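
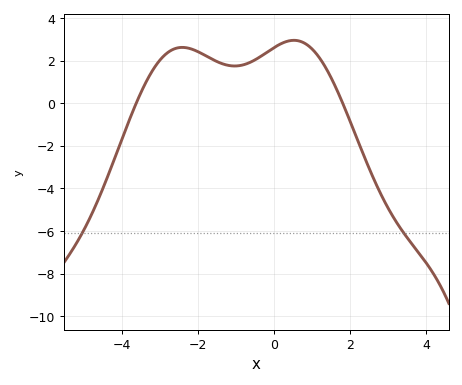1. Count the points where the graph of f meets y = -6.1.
2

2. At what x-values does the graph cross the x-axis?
-3.6, 1.8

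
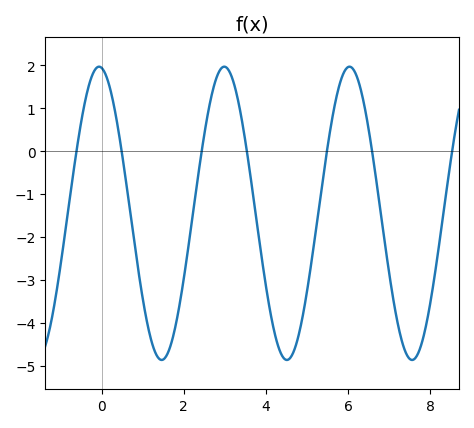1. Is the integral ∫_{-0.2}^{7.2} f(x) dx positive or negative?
negative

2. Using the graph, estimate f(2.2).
-1.62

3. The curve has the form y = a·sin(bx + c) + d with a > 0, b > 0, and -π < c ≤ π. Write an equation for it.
y = 3.42sin(2.06x + 1.7) - 1.45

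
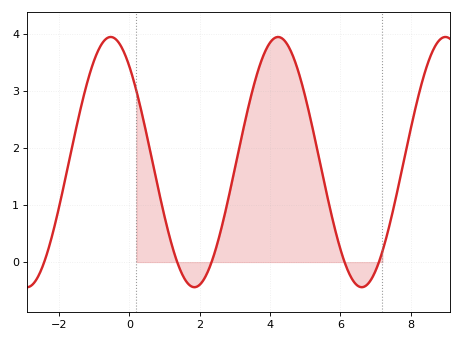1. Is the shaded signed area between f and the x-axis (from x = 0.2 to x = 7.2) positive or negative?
positive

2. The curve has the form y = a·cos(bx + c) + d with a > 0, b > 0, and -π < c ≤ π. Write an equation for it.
y = 2.19cos(1.3x + 0.7) + 1.75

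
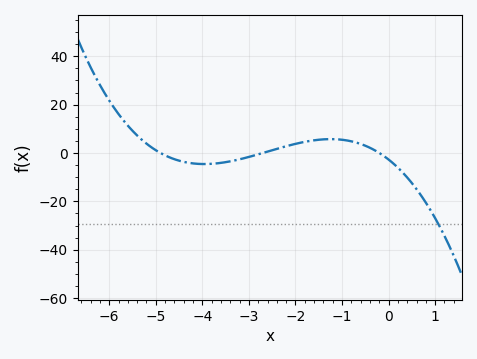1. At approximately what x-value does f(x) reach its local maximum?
-1.24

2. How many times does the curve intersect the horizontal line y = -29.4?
1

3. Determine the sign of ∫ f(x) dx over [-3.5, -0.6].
positive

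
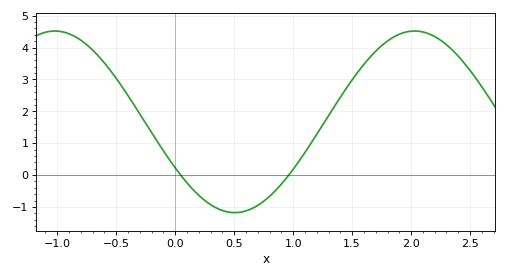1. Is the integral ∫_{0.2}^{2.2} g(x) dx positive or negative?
positive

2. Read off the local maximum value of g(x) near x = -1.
4.5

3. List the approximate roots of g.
0, 1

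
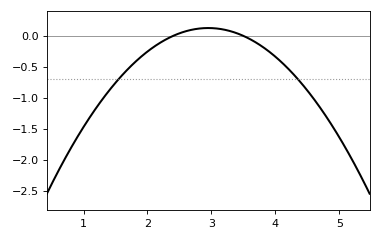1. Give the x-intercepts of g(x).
2.4, 3.5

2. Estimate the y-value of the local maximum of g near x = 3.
0.15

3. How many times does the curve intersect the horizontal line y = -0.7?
2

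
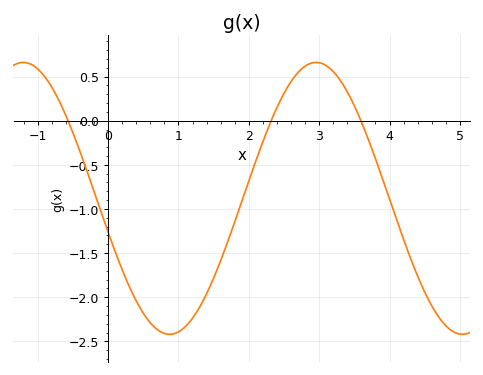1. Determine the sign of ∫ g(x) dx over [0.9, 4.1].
negative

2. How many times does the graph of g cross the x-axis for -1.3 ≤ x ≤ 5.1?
3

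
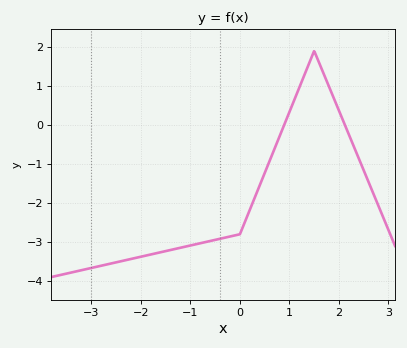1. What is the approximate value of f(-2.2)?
-3.4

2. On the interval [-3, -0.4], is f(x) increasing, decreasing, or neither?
increasing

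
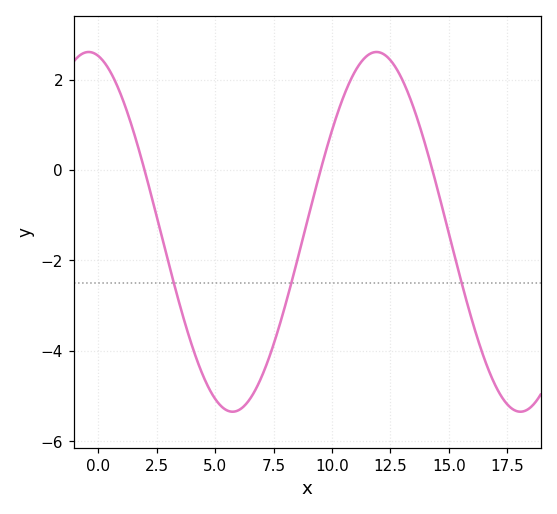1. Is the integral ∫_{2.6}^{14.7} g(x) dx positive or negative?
negative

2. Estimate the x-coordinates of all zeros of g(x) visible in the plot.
1.98, 9.52, 14.3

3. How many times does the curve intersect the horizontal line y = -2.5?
3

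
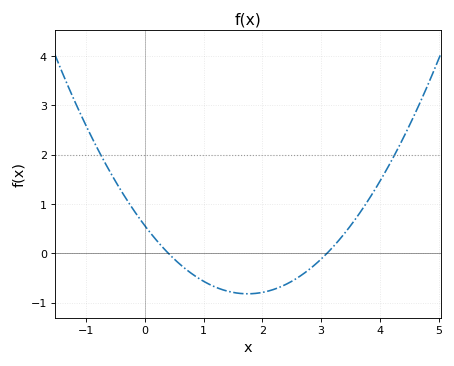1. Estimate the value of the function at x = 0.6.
-0.225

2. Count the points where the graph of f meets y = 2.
2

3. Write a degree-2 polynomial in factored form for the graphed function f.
y = 0.45(x - 0.4)(x - 3.1)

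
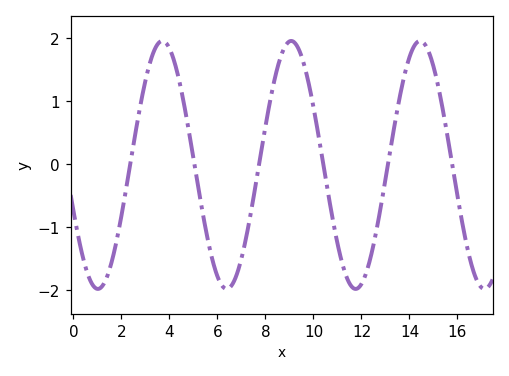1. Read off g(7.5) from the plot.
-0.5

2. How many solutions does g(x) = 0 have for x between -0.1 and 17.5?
6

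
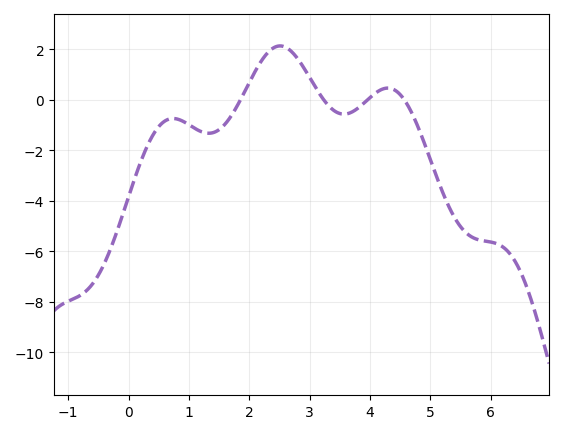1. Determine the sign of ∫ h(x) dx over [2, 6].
negative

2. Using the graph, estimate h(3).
0.895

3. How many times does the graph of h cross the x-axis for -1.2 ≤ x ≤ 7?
4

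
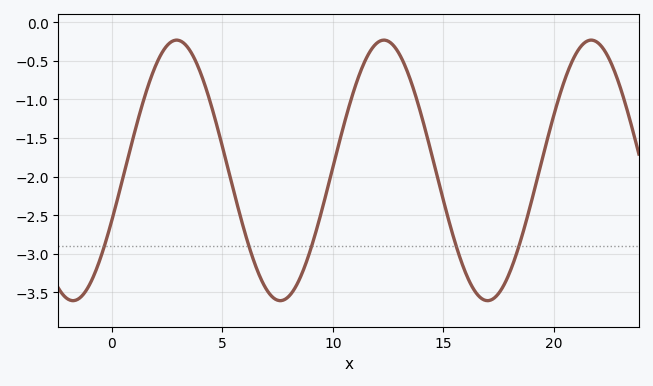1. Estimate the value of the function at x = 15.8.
-3.1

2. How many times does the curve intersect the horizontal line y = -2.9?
5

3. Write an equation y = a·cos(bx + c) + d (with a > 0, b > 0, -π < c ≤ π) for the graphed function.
y = 1.69cos(0.67x - 2) - 1.92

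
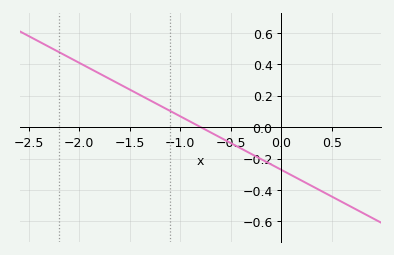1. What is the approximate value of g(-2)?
0.408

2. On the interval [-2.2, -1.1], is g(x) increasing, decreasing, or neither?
decreasing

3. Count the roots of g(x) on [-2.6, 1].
1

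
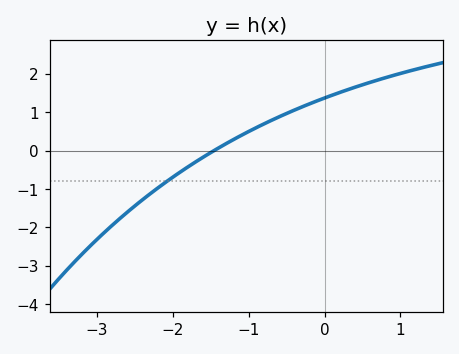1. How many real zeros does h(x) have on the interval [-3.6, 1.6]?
1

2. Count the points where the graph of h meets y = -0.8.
1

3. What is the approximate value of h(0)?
1.37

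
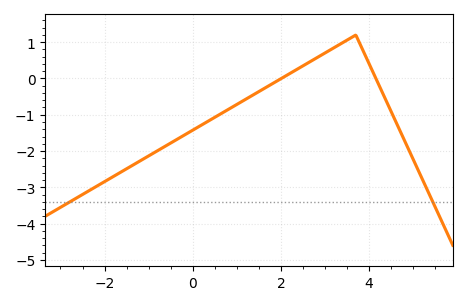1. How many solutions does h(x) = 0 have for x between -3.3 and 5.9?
2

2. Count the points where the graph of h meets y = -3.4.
2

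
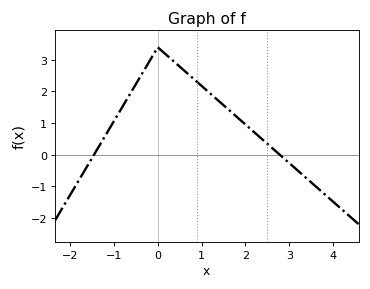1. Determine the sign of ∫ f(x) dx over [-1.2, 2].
positive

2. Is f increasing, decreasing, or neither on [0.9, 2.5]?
decreasing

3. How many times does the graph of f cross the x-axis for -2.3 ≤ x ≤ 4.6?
2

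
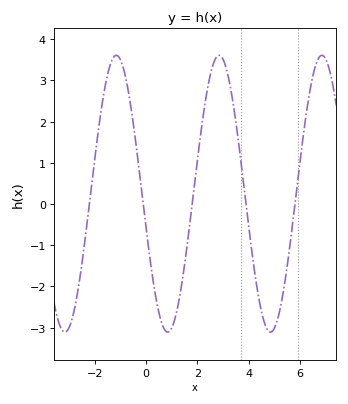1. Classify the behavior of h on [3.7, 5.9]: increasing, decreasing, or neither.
neither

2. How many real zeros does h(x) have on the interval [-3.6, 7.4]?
5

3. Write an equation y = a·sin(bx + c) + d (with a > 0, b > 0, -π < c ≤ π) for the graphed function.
y = 3.36sin(1.57x - 2.89) + 0.25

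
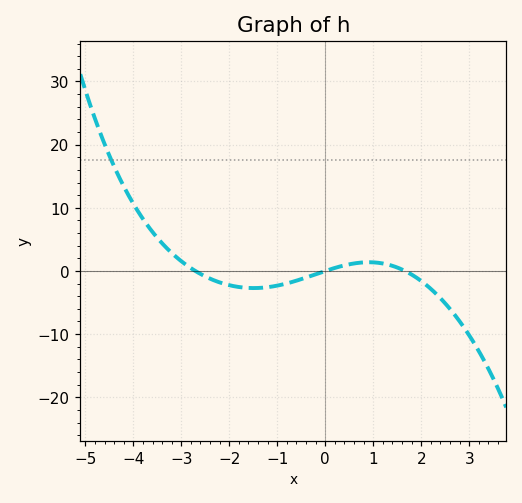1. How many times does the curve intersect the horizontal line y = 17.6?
1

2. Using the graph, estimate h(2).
-2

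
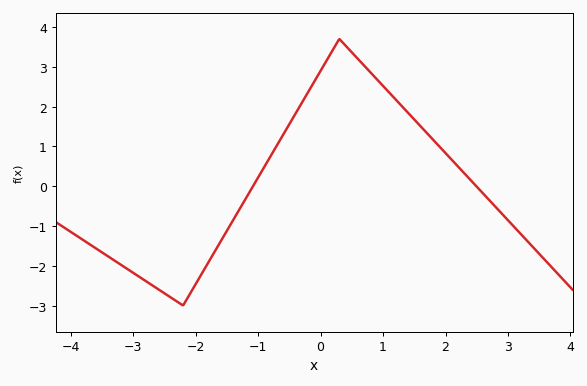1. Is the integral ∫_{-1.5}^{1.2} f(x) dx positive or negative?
positive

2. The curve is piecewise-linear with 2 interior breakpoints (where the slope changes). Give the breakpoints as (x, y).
(-2.2, -3); (0.3, 3.7)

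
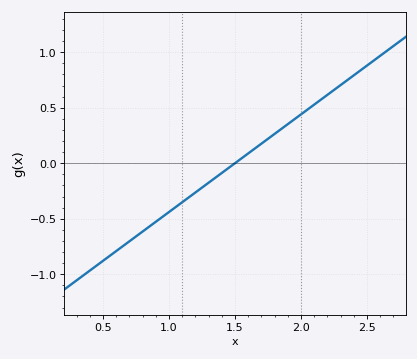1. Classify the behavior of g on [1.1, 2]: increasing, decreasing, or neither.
increasing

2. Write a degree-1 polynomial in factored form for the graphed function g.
y = 0.88(x - 1.5)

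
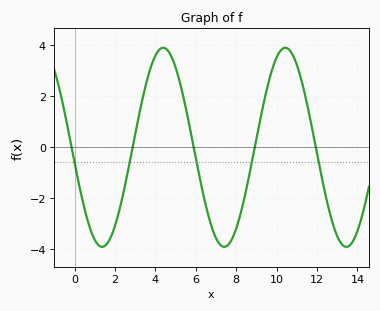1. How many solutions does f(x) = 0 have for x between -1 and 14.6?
5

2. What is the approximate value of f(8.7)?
-0.884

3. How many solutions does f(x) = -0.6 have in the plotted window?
5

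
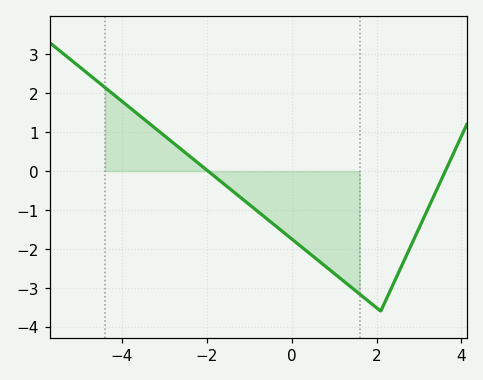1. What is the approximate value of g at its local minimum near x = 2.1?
-3.6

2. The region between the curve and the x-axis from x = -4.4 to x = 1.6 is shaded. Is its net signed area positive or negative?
negative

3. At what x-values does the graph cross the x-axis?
-1.97, 3.62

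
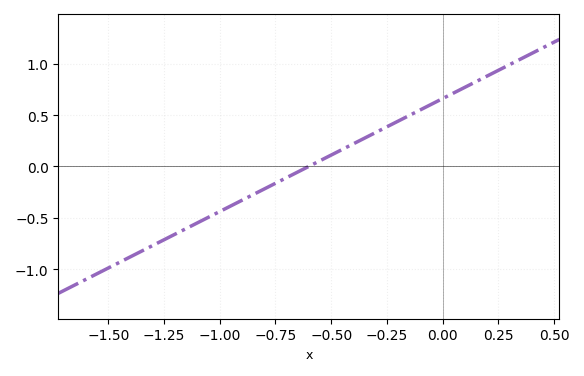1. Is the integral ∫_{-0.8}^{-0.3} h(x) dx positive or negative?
positive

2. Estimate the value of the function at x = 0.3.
0.99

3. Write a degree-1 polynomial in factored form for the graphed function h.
y = 1.1(x + 0.6)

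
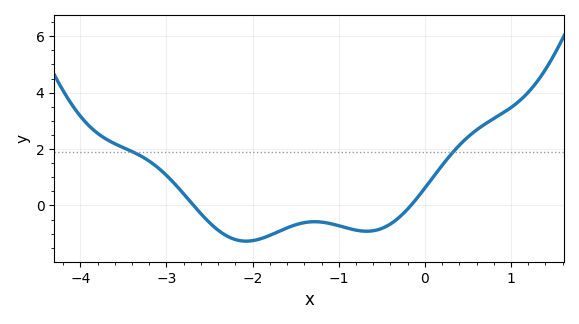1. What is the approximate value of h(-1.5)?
-0.685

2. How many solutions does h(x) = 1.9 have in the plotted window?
2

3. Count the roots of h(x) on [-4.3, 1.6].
2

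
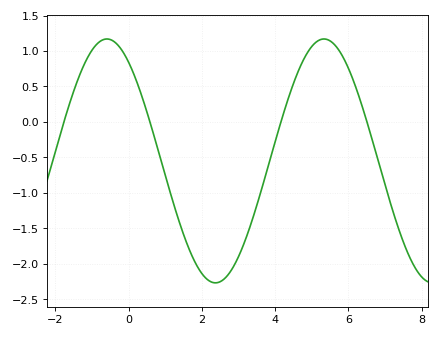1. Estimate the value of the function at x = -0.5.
1.15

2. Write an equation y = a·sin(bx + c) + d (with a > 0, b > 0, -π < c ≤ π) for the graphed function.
y = 1.72sin(1.1x + 2.2) - 0.55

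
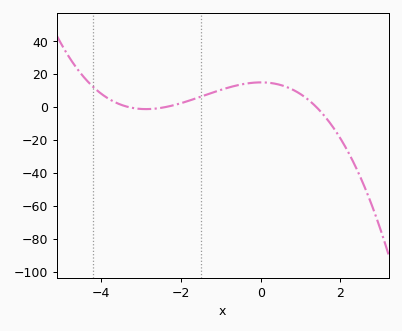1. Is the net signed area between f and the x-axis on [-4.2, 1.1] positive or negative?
positive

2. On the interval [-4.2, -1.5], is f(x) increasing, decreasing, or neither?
neither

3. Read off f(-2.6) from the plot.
-0.762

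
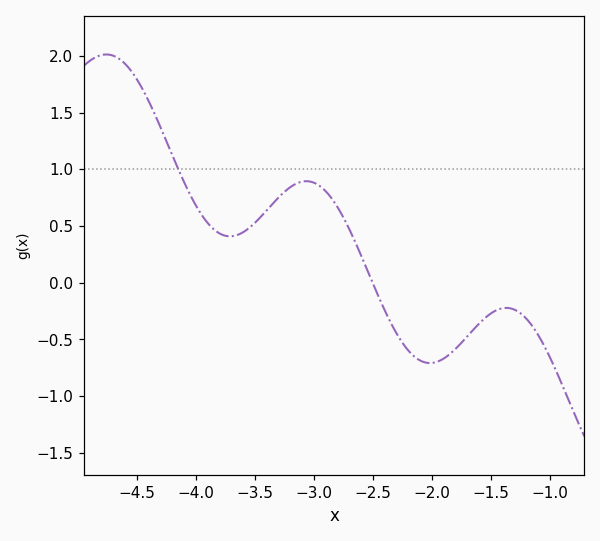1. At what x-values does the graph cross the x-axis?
-2.5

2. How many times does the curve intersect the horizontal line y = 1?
1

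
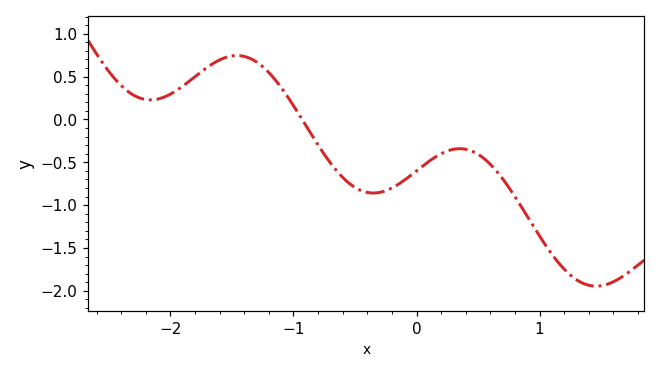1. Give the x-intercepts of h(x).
-0.93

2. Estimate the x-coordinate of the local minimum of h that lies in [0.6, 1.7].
1.46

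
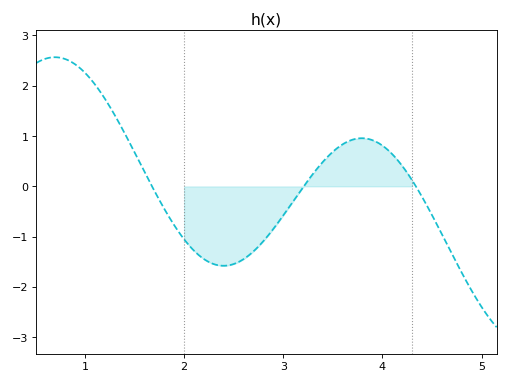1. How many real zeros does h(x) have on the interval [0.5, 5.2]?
3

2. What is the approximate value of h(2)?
-1.05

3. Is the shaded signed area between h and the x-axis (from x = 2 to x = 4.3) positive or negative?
negative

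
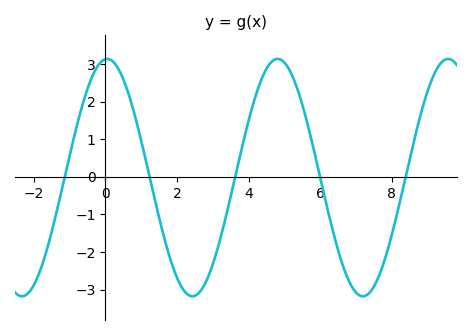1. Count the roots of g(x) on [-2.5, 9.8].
5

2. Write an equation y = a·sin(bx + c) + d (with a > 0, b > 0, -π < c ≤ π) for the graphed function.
y = 3.16sin(1.32x + 1.5) - 0.02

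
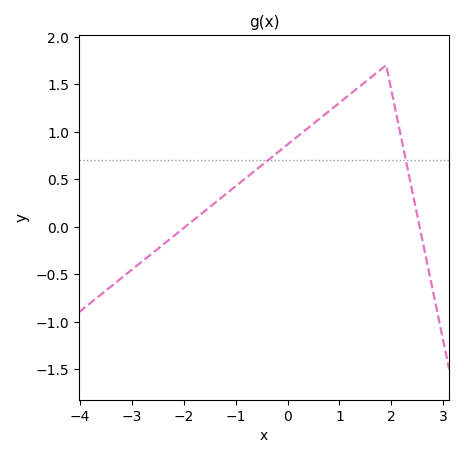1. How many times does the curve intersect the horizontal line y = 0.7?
2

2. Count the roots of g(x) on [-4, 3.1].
2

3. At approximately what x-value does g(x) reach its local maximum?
1.9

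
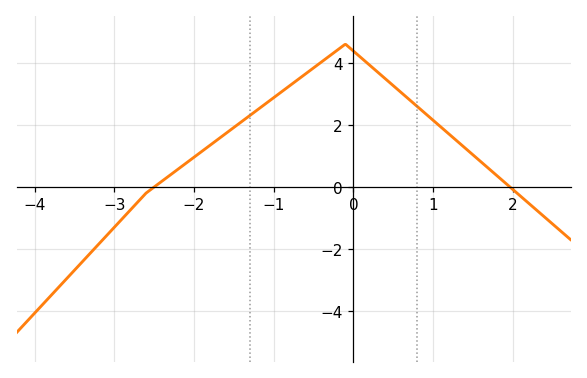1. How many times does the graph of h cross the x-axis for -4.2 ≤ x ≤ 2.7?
2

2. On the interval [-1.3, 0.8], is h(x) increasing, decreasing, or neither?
neither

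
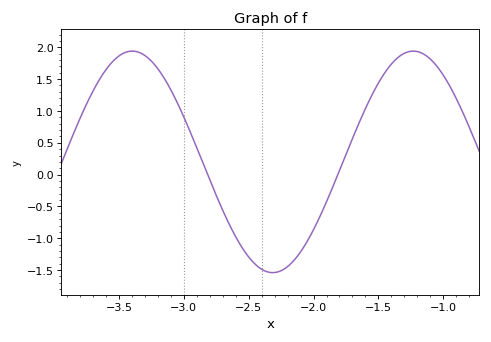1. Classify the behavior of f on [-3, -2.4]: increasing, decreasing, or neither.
decreasing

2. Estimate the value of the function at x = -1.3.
1.91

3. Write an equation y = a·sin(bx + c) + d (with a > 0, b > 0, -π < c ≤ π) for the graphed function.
y = 1.74sin(2.9x - 1.14) + 0.2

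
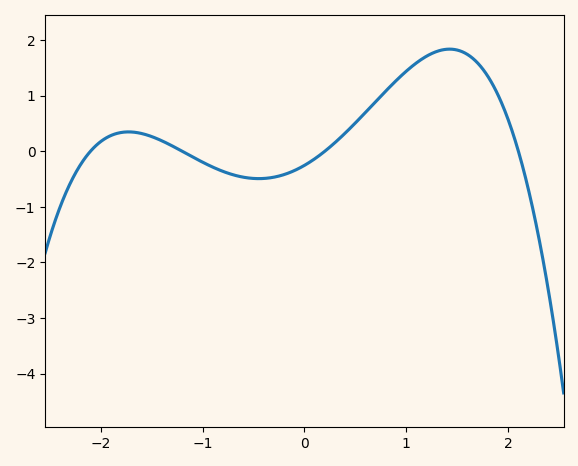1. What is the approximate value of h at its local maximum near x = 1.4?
1.84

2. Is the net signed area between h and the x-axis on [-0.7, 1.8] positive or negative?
positive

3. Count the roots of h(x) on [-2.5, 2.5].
4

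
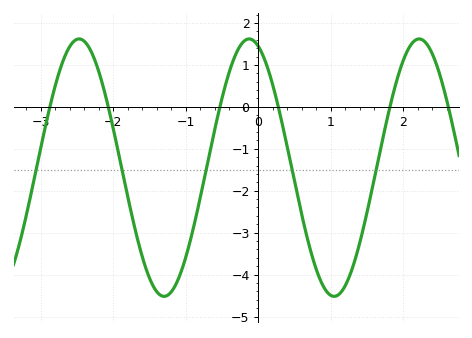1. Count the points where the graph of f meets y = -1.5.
5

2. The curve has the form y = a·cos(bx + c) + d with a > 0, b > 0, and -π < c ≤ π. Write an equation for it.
y = 3.07cos(2.7x + 0.34) - 1.45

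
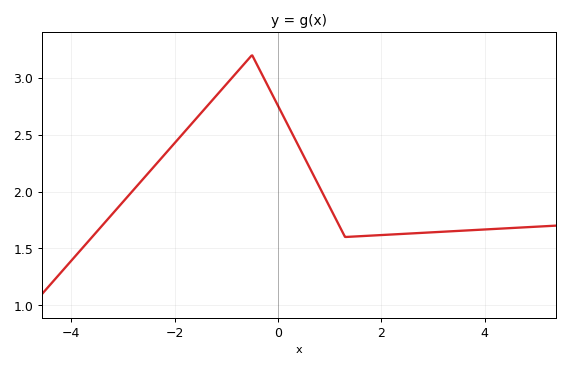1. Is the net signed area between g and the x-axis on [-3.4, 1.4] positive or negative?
positive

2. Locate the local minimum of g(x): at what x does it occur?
1.4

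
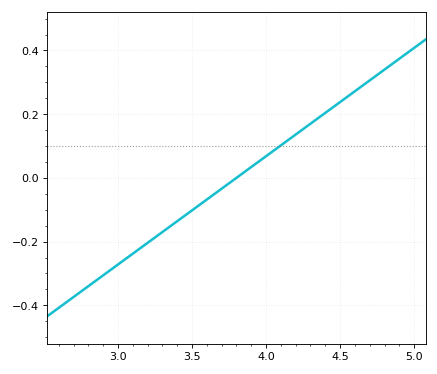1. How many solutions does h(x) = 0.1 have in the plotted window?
1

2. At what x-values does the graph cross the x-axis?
3.8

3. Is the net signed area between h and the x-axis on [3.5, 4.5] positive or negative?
positive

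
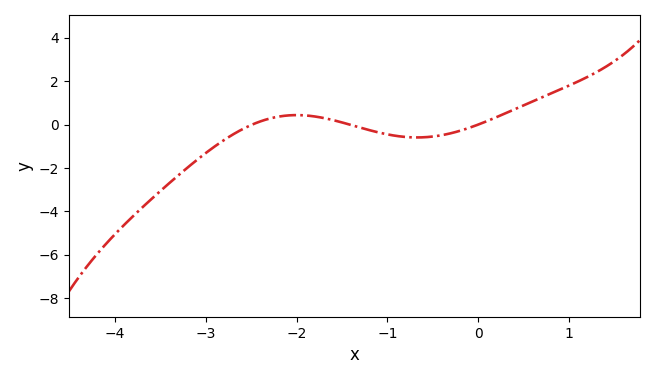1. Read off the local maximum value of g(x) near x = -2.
0.4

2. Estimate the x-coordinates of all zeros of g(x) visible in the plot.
-2.5, -1.4, 0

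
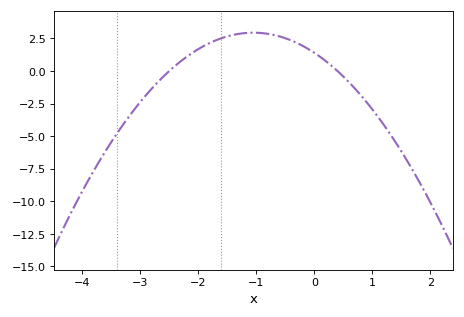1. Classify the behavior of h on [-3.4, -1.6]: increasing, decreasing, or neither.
increasing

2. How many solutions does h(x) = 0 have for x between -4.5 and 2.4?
2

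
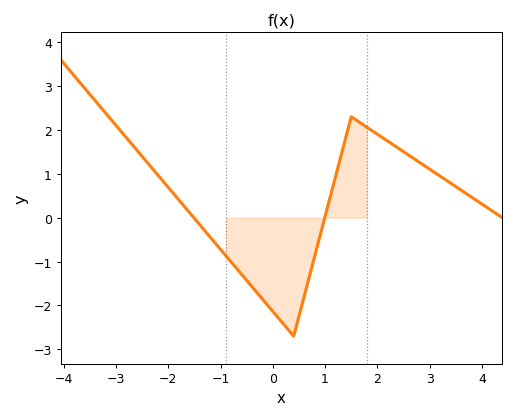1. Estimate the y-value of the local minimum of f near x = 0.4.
-2.7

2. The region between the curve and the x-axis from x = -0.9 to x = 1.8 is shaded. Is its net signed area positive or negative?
negative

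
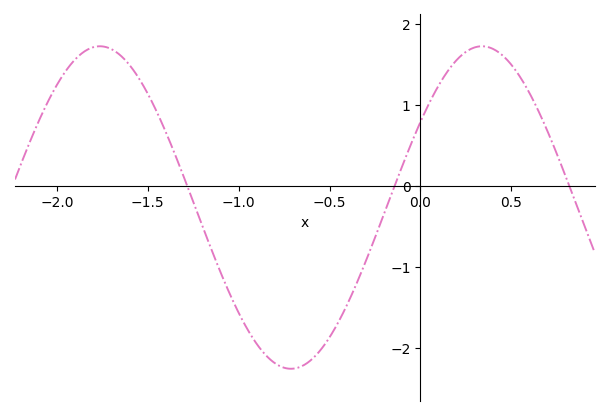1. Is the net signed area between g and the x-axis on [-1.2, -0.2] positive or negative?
negative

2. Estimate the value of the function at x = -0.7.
-2.3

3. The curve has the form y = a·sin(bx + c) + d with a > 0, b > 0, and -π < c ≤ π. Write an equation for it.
y = 1.99sin(3x + 0.56) - 0.27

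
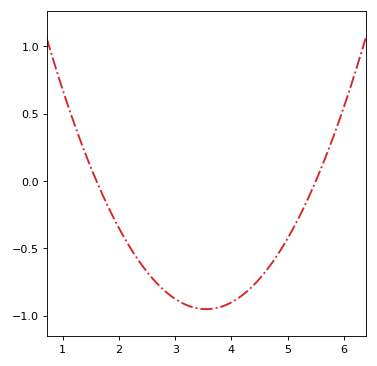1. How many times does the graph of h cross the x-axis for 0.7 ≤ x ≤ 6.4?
2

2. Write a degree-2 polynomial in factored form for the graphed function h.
y = 0.25(x - 1.6)(x - 5.5)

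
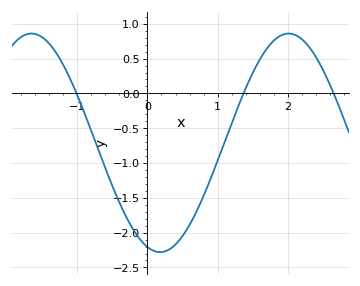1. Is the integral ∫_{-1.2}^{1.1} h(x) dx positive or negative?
negative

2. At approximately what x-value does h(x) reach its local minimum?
0.18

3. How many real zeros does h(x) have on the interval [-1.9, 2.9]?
3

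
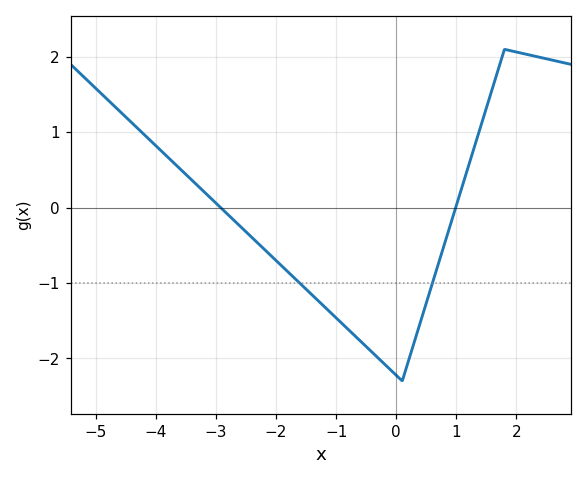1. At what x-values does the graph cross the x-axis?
-2.92, 0.989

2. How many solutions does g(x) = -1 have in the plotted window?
2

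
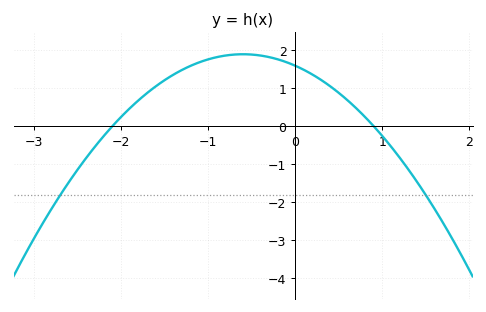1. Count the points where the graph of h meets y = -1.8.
2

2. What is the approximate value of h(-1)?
1.76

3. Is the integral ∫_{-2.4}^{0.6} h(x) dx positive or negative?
positive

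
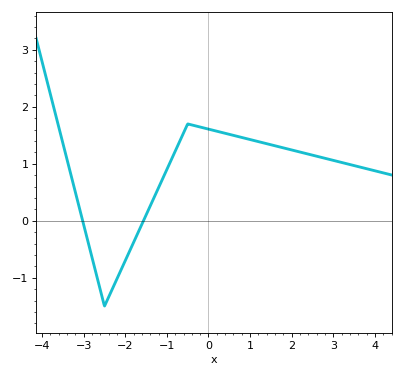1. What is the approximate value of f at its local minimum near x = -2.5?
-1.5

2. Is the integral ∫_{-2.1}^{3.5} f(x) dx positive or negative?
positive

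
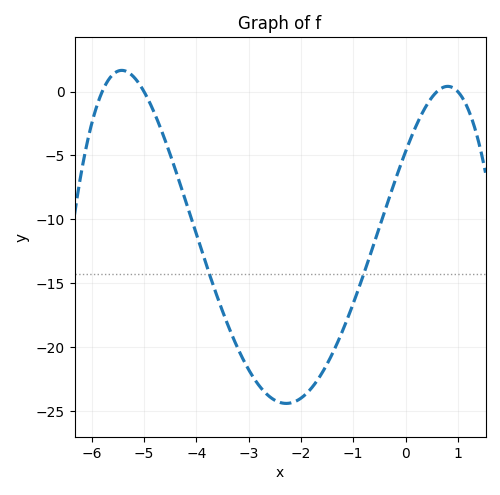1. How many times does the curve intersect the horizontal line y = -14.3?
2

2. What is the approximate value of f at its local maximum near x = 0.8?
0.414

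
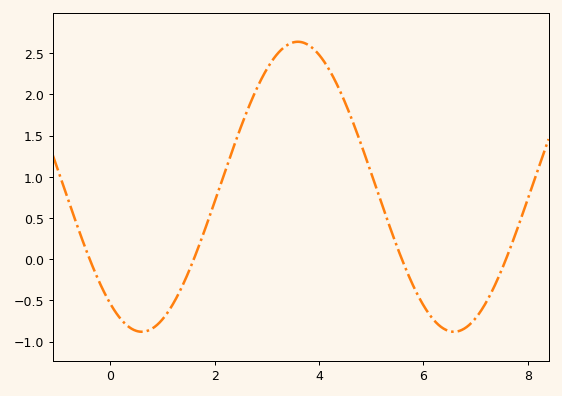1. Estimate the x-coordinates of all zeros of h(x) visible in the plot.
-0.4, 1.6, 5.6, 7.6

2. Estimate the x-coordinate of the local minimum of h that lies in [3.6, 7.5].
6.6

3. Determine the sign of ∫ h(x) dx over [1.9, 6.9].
positive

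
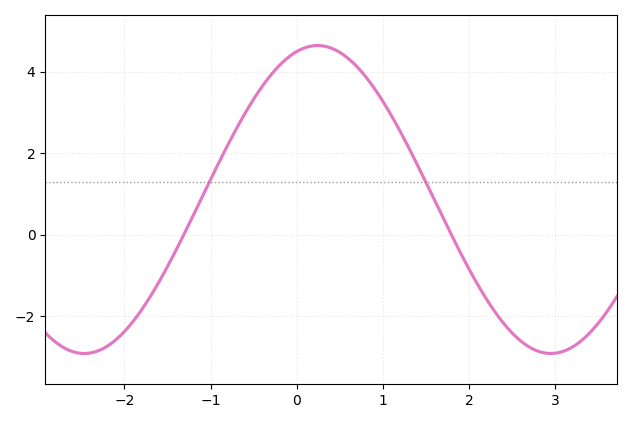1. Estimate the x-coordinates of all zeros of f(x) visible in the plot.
-1.3, 1.8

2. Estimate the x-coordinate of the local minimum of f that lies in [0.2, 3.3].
3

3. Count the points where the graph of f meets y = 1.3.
2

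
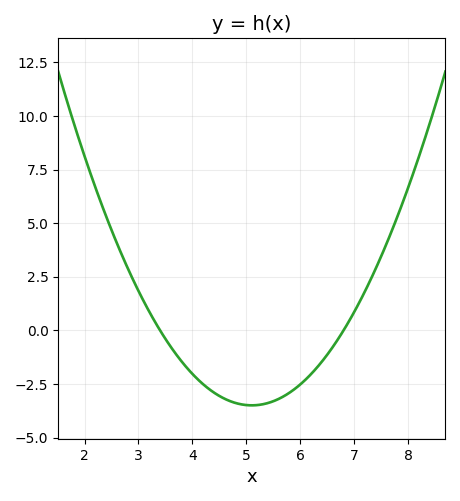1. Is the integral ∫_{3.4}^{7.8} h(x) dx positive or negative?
negative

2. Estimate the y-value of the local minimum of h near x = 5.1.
-3.4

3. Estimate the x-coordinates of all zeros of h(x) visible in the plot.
3.4, 6.8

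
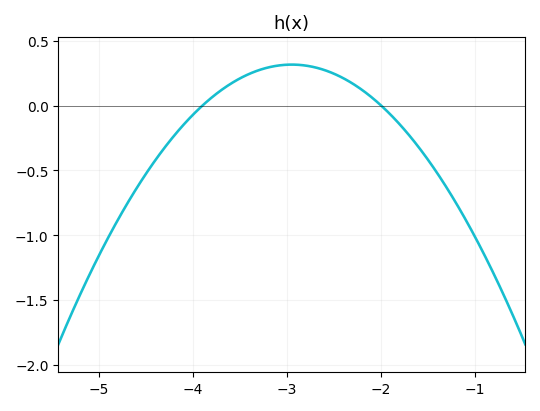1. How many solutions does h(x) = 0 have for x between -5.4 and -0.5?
2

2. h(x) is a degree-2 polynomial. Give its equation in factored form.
y = -0.35(x + 3.9)(x + 2)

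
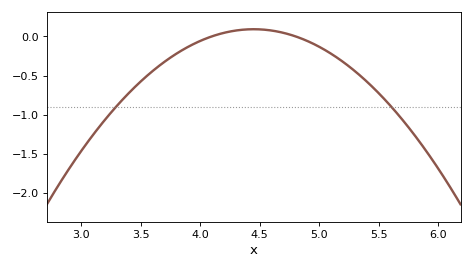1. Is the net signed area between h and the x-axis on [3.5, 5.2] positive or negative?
negative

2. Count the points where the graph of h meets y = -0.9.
2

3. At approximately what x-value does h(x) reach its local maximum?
4.45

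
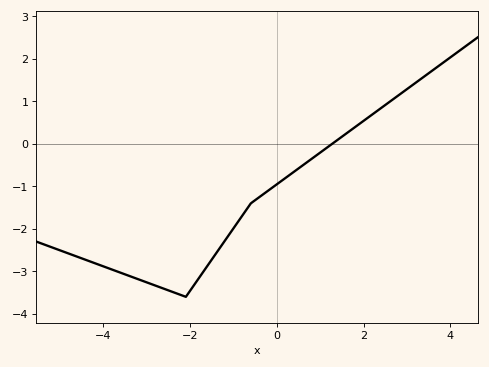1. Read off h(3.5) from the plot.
1.7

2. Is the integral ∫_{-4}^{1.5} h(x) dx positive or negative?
negative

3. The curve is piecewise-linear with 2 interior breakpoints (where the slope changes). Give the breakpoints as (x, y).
(-2.1, -3.6); (-0.6, -1.4)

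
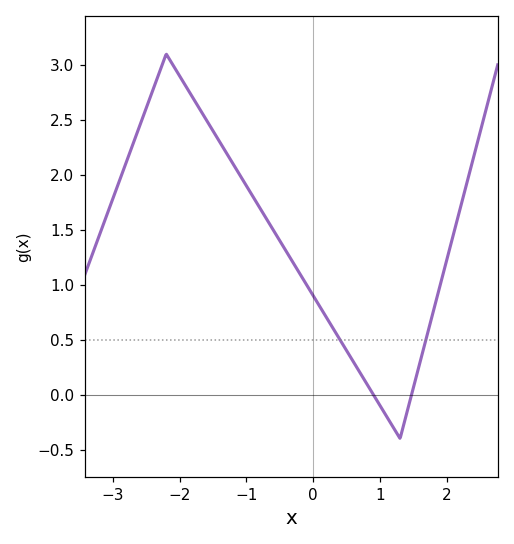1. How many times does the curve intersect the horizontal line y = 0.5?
2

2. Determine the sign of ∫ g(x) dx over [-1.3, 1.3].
positive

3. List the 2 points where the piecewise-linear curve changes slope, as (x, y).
(-2.2, 3.1); (1.3, -0.4)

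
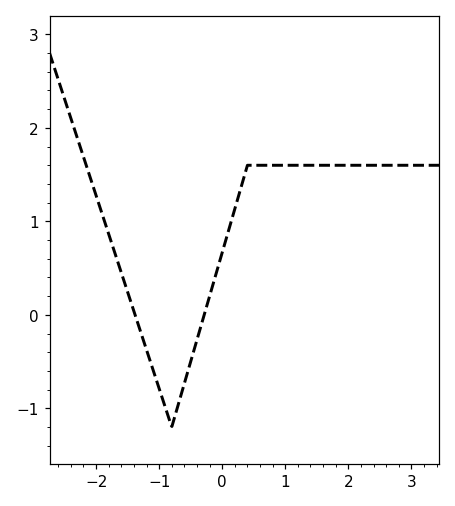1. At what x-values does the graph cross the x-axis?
-1.38, -0.286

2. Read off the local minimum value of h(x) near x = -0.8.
-1.2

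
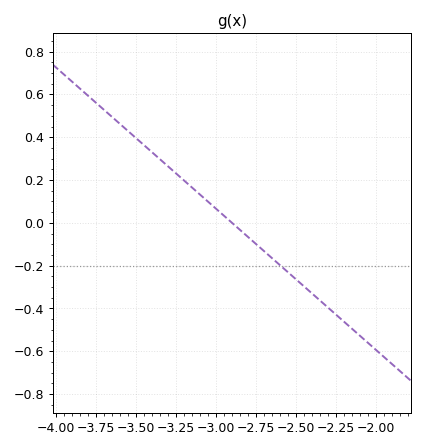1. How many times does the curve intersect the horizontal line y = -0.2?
1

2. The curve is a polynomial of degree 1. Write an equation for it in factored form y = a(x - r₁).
y = -0.66(x + 2.9)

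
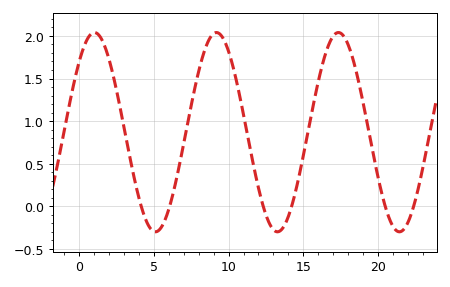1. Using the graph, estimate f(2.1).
1.66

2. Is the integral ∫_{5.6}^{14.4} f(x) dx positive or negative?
positive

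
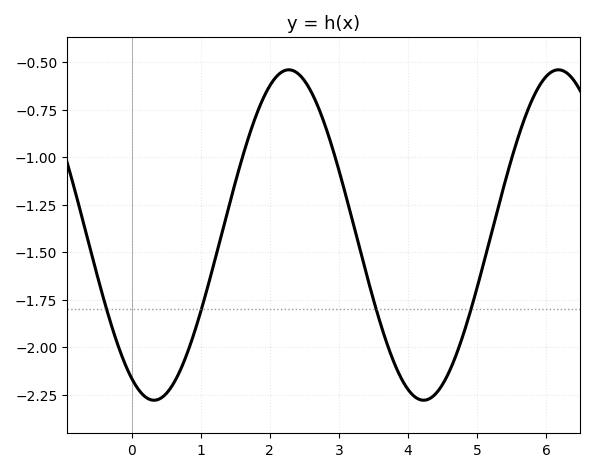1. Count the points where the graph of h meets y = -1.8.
4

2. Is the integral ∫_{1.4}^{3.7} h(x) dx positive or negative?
negative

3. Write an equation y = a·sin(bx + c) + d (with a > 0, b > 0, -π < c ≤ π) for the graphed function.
y = 0.87sin(1.6x - 2.1) - 1.41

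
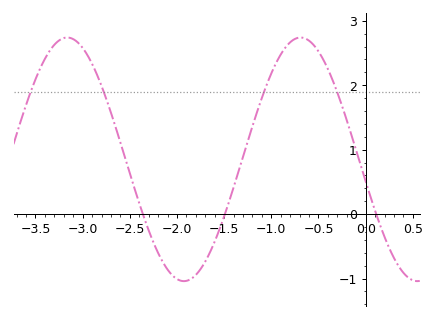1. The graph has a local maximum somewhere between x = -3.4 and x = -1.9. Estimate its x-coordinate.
-3.2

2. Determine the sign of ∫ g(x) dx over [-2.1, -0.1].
positive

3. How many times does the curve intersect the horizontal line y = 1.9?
4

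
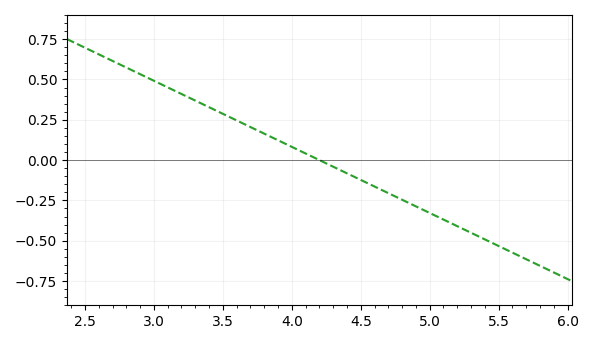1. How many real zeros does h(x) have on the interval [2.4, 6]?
1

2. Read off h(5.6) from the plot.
-0.574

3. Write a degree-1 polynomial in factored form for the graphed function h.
y = -0.41(x - 4.2)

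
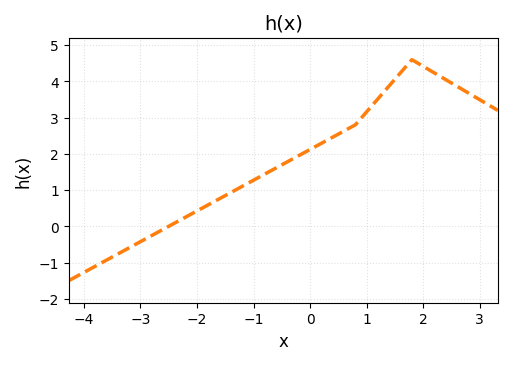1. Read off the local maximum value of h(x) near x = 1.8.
4.6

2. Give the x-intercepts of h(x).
-2.4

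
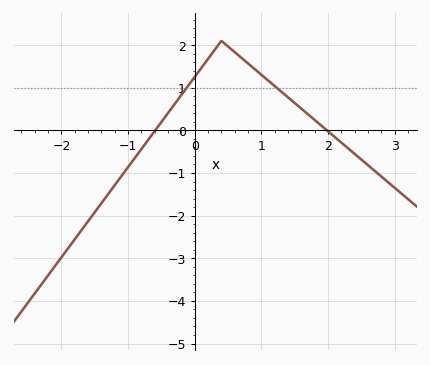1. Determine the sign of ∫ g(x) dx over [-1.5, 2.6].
positive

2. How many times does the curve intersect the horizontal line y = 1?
2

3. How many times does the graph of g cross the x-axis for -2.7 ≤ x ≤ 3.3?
2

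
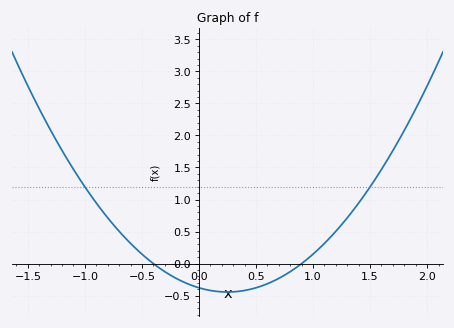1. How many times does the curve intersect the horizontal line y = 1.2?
2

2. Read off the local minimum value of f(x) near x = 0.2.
-0.45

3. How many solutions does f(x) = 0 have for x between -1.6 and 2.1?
2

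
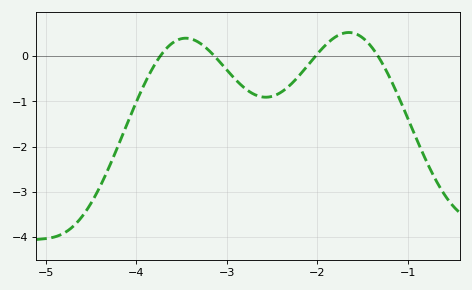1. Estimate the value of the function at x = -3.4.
0.4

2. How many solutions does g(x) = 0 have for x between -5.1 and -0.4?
4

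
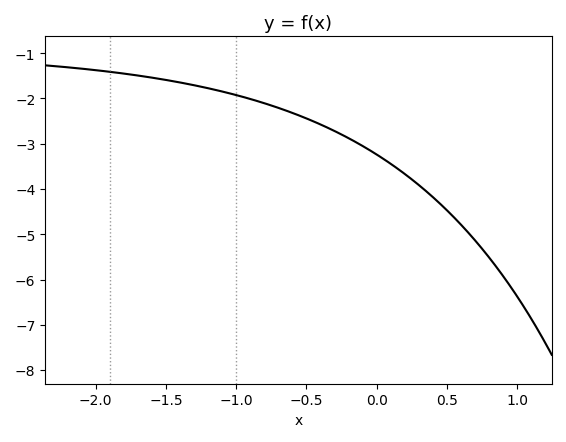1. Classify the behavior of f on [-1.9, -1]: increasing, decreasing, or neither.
decreasing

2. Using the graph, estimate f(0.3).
-3.9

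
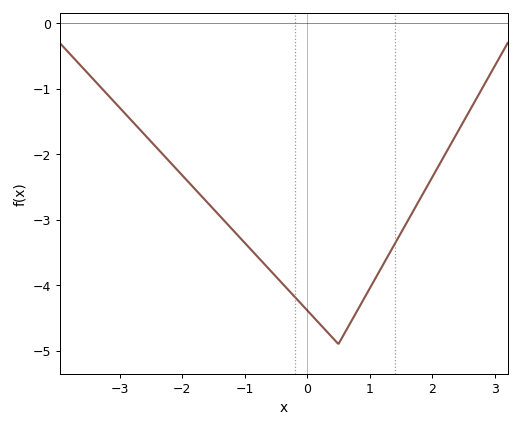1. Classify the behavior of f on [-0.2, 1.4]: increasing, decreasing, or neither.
neither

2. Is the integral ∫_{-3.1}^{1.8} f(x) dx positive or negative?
negative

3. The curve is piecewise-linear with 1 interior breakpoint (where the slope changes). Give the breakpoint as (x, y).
(0.5, -4.9)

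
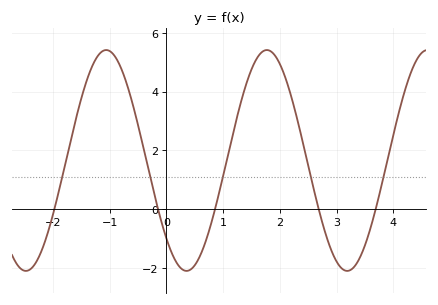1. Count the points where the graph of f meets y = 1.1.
5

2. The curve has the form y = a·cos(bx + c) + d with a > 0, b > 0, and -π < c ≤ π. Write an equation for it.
y = 3.76cos(2.22x + 2.35) + 1.66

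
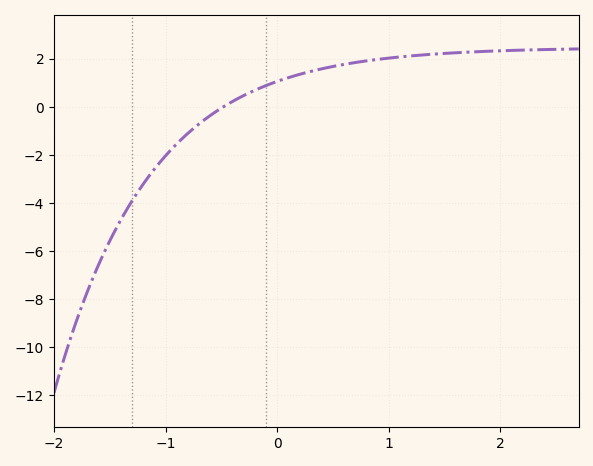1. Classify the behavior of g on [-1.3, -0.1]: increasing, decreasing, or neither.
increasing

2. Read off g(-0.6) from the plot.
-0.4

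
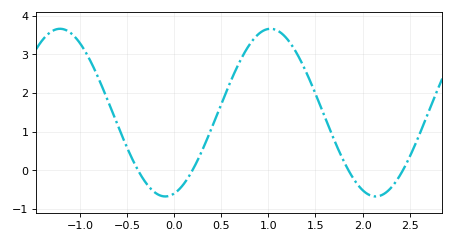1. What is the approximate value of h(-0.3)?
-0.3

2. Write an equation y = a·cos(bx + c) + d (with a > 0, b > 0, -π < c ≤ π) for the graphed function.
y = 2.17cos(2.8x - 2.9) + 1.49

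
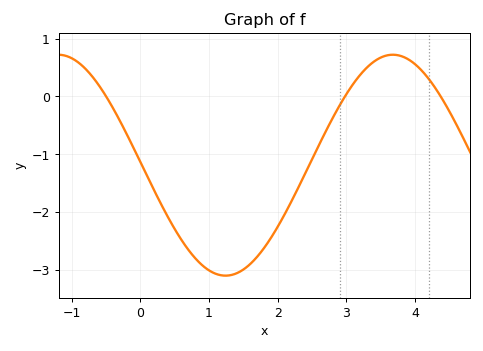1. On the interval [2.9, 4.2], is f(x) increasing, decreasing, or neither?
neither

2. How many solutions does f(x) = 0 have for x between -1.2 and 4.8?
3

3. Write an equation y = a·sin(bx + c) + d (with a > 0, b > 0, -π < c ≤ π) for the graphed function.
y = 1.91sin(1.29x + 3.11) - 1.19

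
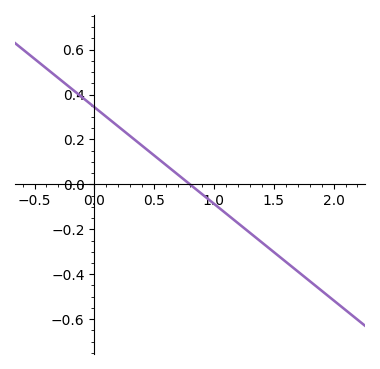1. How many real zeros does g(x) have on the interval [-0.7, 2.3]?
1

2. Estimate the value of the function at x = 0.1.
0.301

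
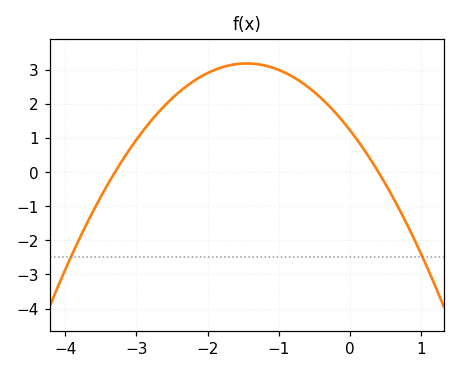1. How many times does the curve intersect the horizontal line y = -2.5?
2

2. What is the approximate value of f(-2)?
2.9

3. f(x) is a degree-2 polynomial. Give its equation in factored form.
y = -0.93(x + 3.3)(x - 0.4)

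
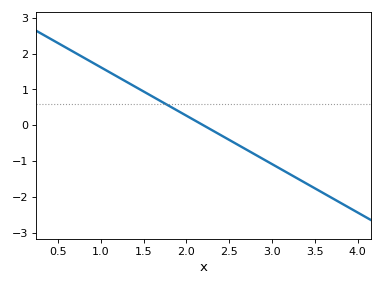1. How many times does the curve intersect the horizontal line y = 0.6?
1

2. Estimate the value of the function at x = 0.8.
1.9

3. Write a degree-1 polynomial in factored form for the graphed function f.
y = -1.35(x - 2.2)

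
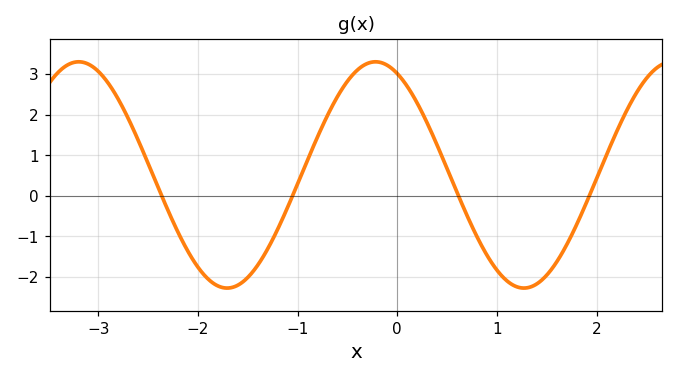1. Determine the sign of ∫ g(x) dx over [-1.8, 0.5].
positive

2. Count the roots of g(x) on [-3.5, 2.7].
4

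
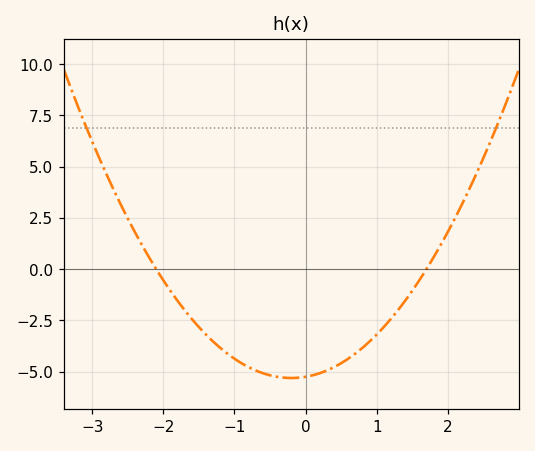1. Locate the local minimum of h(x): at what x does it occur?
-0.2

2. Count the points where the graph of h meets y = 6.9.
2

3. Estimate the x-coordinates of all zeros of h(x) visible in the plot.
-2.1, 1.7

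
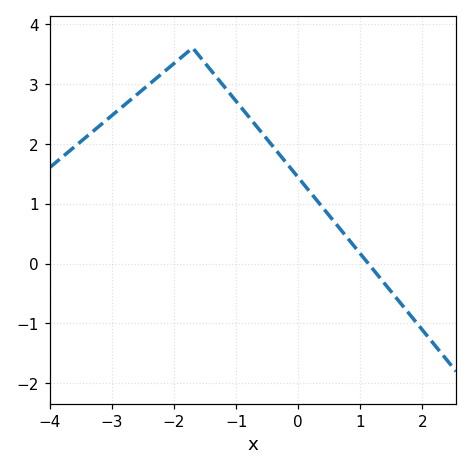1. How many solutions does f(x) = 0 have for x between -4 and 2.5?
1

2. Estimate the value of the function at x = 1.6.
-0.6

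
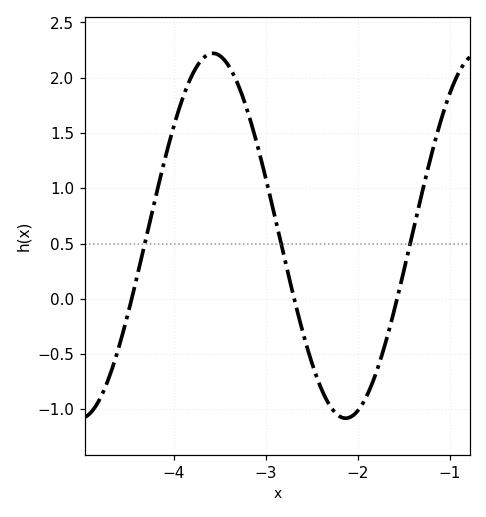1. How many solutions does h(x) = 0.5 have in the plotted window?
3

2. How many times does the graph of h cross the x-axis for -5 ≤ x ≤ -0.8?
3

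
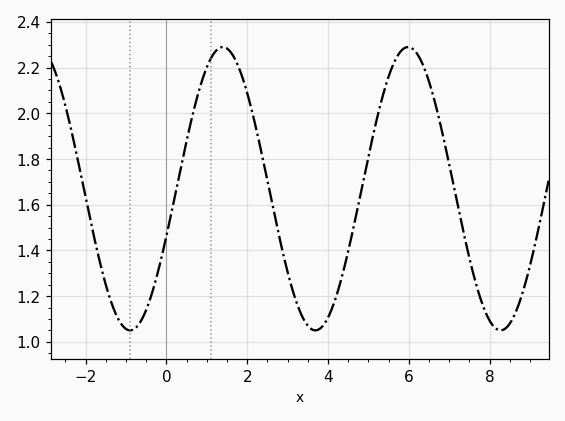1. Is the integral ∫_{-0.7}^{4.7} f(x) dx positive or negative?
positive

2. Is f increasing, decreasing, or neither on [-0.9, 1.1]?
increasing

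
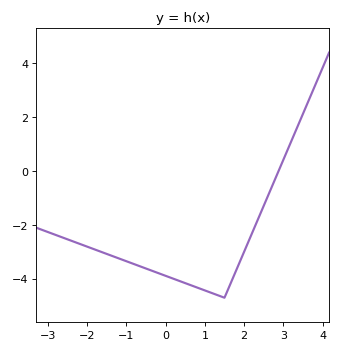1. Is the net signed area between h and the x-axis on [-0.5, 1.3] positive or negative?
negative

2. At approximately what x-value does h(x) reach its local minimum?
1.5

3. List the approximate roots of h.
2.87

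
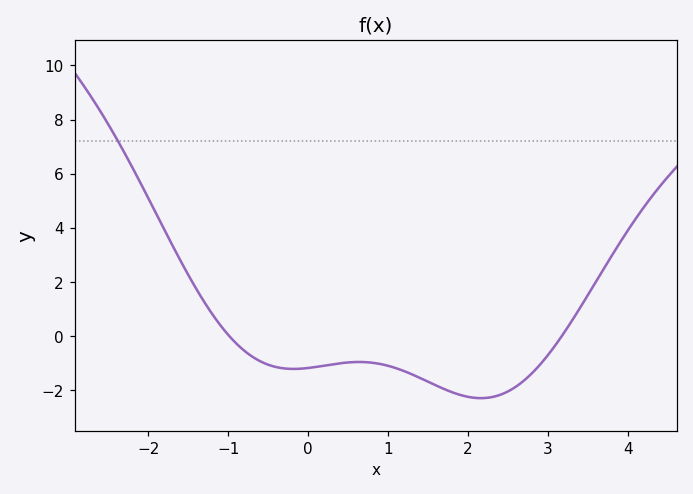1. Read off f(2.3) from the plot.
-2.24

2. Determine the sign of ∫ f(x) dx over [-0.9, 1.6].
negative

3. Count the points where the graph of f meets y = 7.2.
1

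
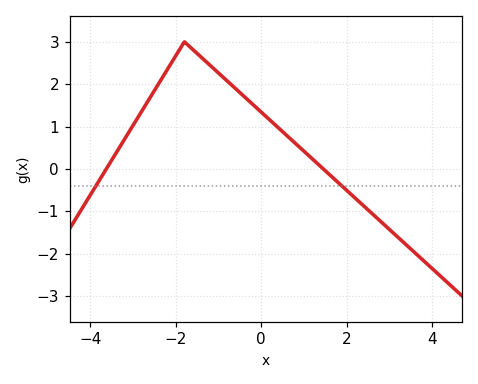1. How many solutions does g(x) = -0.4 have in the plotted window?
2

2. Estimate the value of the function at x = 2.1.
-0.597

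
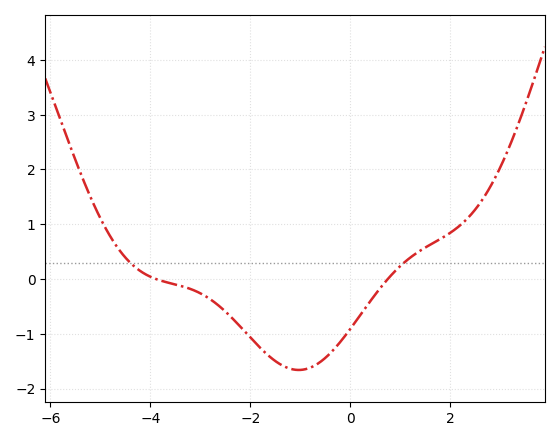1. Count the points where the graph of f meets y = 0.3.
2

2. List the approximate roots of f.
-3.8, 0.8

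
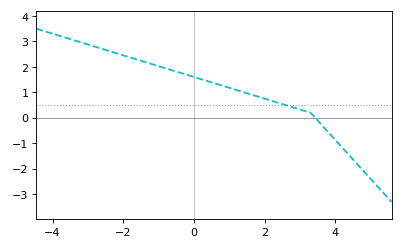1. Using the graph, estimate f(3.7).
-0.411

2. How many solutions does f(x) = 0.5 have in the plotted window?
1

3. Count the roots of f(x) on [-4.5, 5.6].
1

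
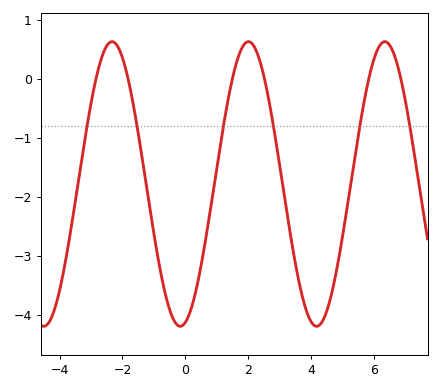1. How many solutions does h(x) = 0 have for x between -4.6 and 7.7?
6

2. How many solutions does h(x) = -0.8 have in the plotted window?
6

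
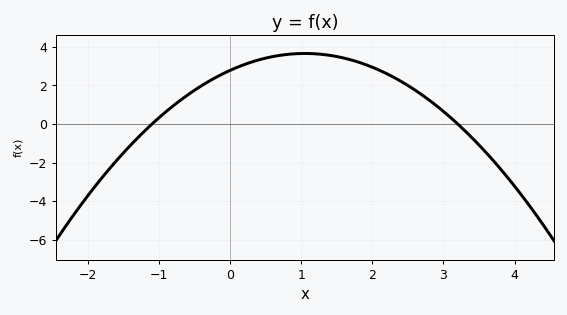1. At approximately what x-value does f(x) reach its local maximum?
1.05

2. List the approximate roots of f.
-1.1, 3.2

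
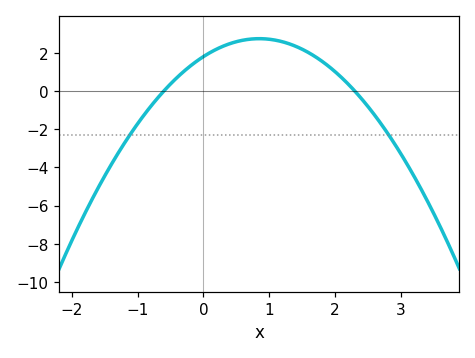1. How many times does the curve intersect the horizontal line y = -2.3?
2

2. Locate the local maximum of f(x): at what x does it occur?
0.85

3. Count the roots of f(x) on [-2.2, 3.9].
2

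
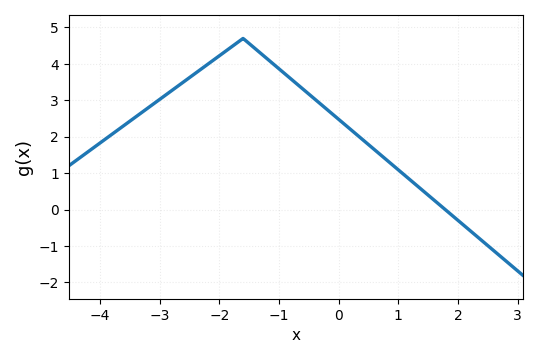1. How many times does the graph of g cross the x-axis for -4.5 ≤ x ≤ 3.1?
1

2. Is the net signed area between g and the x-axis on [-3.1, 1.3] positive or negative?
positive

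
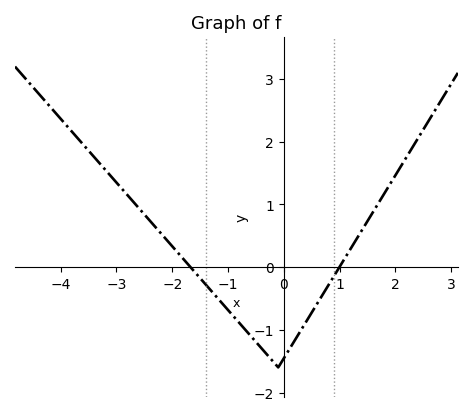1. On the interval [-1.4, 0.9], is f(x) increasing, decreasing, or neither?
neither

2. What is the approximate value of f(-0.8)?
-0.9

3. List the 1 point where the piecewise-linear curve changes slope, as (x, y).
(-0.1, -1.6)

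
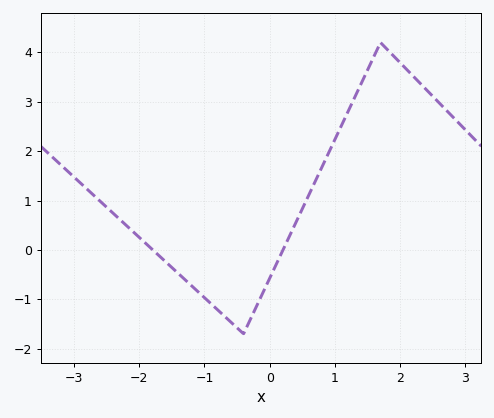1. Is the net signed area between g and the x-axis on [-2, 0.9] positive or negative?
negative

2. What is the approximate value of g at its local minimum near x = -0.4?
-1.7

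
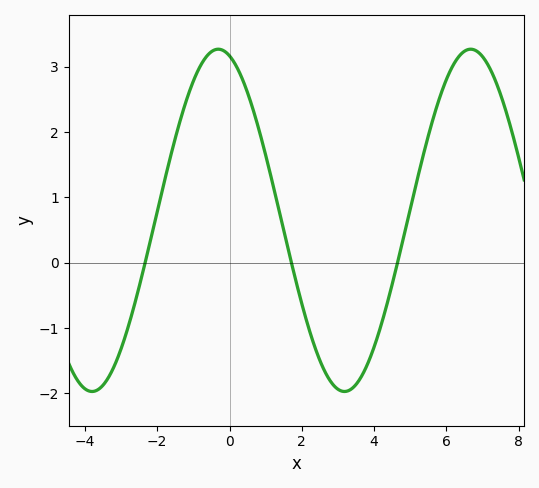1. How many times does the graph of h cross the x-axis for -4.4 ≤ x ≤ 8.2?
3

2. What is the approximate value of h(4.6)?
-0.1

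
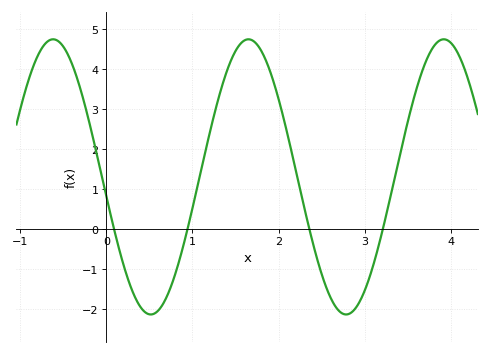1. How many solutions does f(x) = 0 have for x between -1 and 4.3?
4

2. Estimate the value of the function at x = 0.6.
-2.04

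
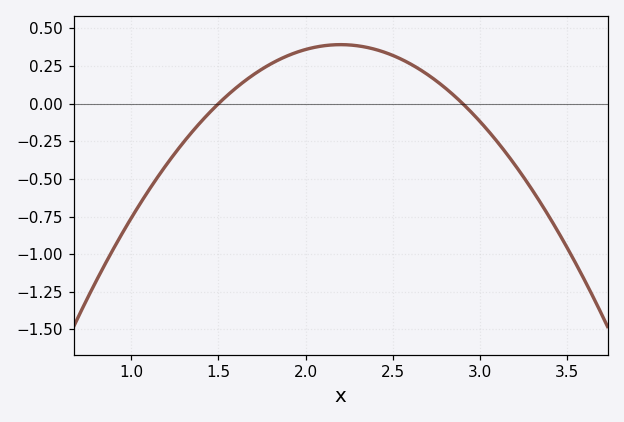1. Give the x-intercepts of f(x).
1.5, 2.9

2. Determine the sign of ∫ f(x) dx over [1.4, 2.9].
positive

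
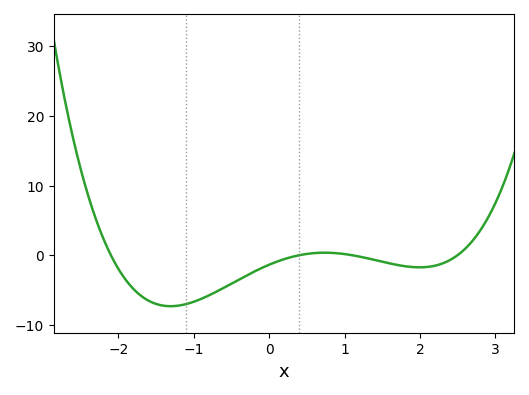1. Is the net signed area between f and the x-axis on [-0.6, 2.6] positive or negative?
negative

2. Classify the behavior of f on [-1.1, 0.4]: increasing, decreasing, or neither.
increasing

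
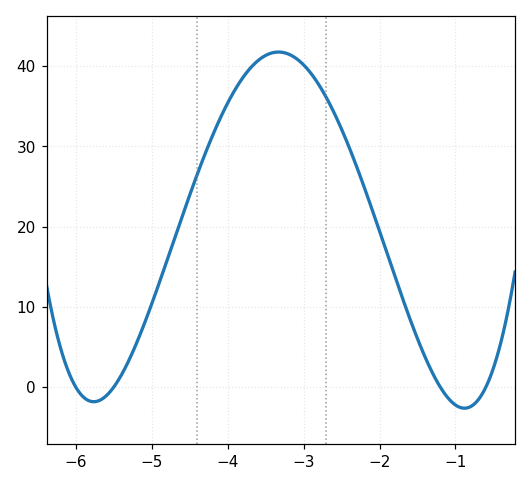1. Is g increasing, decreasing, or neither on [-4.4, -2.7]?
neither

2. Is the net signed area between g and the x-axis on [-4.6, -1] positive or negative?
positive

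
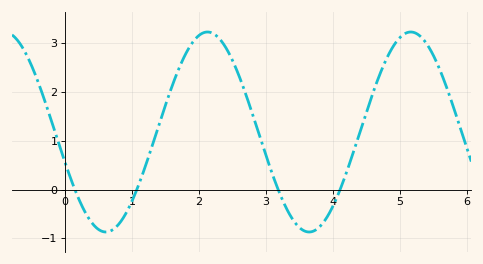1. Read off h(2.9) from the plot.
1.1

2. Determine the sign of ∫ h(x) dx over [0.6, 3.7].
positive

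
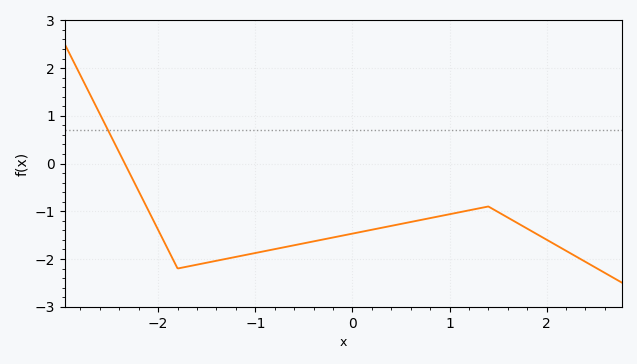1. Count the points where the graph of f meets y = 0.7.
1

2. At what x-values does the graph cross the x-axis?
-2.34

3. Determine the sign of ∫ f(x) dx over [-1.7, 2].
negative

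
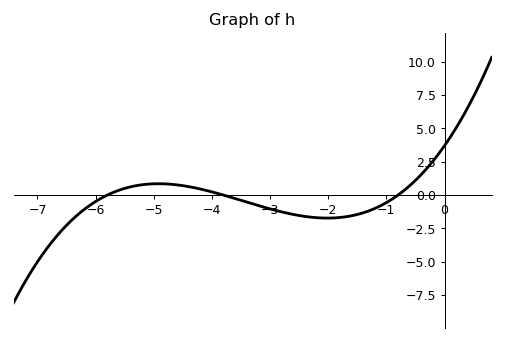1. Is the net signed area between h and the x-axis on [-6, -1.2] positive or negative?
negative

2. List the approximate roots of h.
-5.8, -3.8, -0.8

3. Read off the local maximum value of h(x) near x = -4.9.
1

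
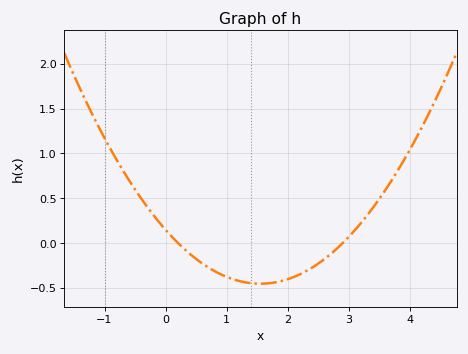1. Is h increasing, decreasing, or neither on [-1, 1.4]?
decreasing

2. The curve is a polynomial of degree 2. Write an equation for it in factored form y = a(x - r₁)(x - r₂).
y = 0.25(x - 0.2)(x - 2.9)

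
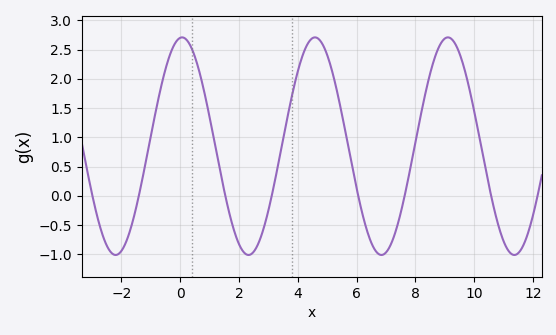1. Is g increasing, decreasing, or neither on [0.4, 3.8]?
neither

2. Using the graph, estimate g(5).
2.41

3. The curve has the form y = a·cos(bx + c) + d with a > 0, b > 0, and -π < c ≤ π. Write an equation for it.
y = 1.86cos(1.39x - 0.09) + 0.85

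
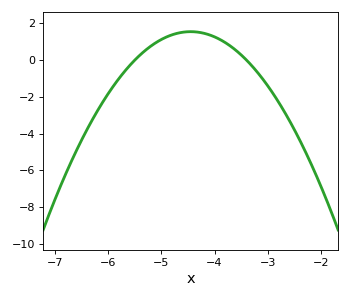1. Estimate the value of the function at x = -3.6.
0.532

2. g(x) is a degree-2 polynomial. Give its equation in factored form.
y = -1.4(x + 5.5)(x + 3.4)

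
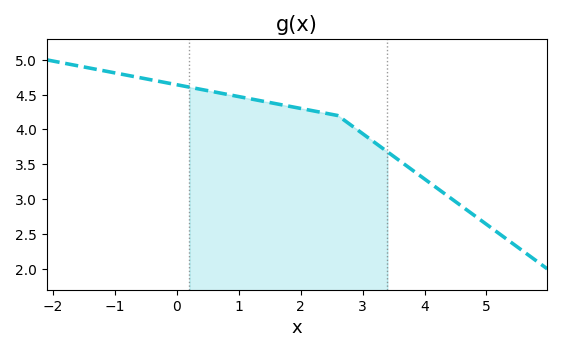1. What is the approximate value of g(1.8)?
4.35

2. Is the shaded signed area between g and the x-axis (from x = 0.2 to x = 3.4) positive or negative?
positive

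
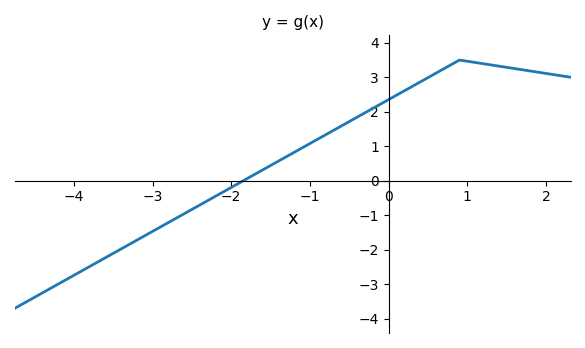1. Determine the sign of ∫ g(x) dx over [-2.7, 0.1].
positive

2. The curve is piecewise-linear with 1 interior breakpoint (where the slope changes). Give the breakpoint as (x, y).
(0.9, 3.5)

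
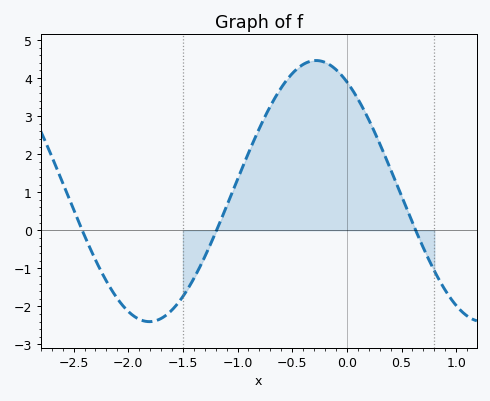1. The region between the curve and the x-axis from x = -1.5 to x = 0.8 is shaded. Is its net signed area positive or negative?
positive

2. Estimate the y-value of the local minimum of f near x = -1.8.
-2.4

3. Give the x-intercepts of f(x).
-2.42, -1.19, 0.629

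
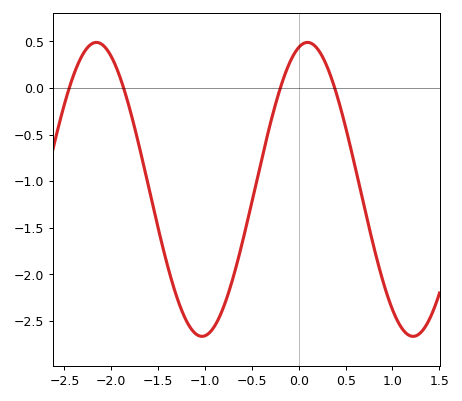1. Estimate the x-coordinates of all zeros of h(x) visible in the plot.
-2.45, -1.87, -0.197, 0.384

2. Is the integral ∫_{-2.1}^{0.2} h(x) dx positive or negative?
negative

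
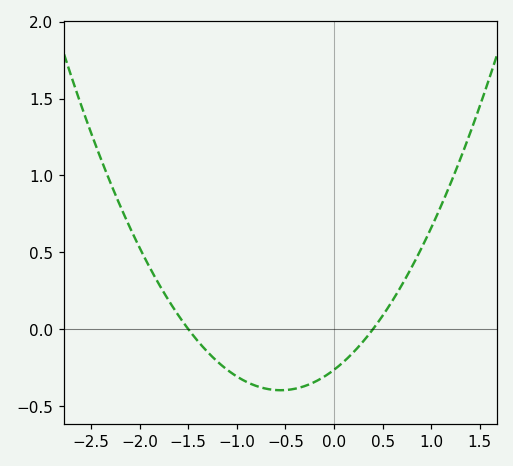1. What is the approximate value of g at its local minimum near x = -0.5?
-0.397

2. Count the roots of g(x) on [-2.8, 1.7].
2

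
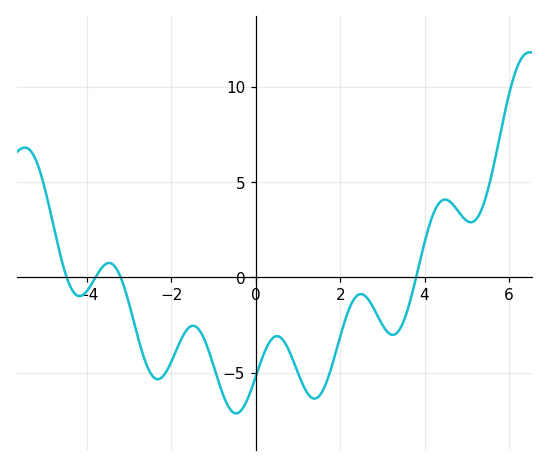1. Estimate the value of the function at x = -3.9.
-0.369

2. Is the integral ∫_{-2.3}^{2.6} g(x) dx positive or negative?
negative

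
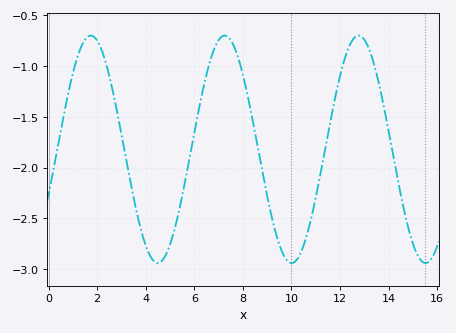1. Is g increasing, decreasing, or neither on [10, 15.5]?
neither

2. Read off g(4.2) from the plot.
-2.9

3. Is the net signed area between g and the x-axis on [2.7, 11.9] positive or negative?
negative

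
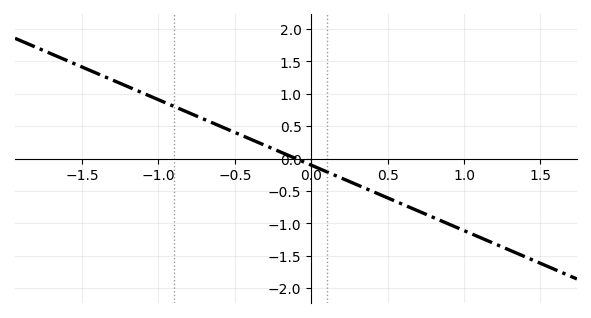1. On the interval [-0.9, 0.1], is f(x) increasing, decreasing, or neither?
decreasing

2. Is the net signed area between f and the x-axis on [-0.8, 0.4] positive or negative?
positive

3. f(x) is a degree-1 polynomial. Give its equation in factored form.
y = -1.01(x + 0.1)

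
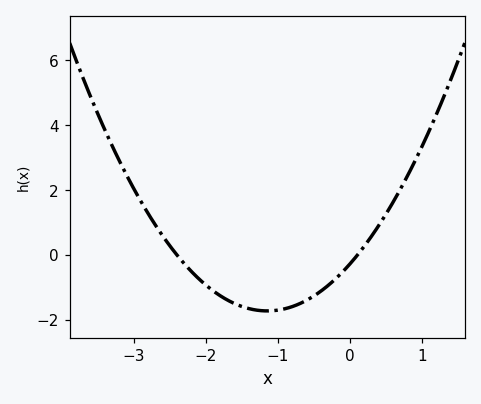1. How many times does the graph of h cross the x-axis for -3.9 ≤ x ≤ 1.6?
2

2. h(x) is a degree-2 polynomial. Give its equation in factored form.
y = 1.1(x + 2.4)(x - 0.1)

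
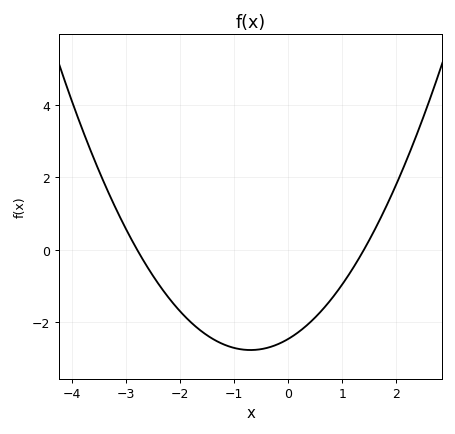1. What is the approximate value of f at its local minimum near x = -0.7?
-2.8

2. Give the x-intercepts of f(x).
-2.8, 1.4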